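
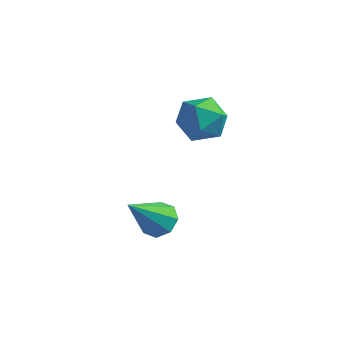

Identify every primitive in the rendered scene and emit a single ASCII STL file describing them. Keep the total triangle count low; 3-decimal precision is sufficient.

solid 
facet normal 0.359 0.097 0.928
outer loop
vertex 0.457 2.577 1.532
vertex 0.368 1.844 1.643
vertex 1.011 2.104 1.367
endloop
endfacet
facet normal 0.645 0.584 0.492
outer loop
vertex 0.457 2.577 1.532
vertex 1.011 2.104 1.367
vertex 0.852 2.669 0.905
endloop
endfacet
facet normal 0.112 0.971 0.213
outer loop
vertex 0.457 2.577 1.532
vertex 0.852 2.669 0.905
vertex 0.111 2.757 0.895
endloop
endfacet
facet normal -0.503 0.721 0.477
outer loop
vertex 0.457 2.577 1.532
vertex 0.111 2.757 0.895
vertex -0.188 2.247 1.351
endloop
endfacet
facet normal -0.351 0.182 0.919
outer loop
vertex 0.457 2.577 1.532
vertex -0.188 2.247 1.351
vertex 0.368 1.844 1.643
endloop
endfacet
facet normal 0.970 0.240 -0.040
outer loop
vertex 0.852 2.669 0.905
vertex 1.011 2.104 1.367
vertex 1.008 1.993 0.629
endloop
endfacet
facet normal 0.507 -0.549 0.665
outer loop
vertex 1.011 2.104 1.367
vertex 0.368 1.844 1.643
vertex 0.709 1.483 1.085
endloop
endfacet
facet normal -0.640 -0.412 0.649
outer loop
vertex 0.368 1.844 1.643
vertex -0.188 2.247 1.351
vertex -0.032 1.571 1.075
endloop
endfacet
facet normal -0.885 0.460 -0.066
outer loop
vertex -0.188 2.247 1.351
vertex 0.111 2.757 0.895
vertex -0.191 2.136 0.613
endloop
endfacet
facet normal 0.109 0.864 -0.492
outer loop
vertex 0.111 2.757 0.895
vertex 0.852 2.669 0.905
vertex 0.452 2.396 0.337
endloop
endfacet
facet normal 0.503 -0.721 -0.477
outer loop
vertex 0.363 1.663 0.448
vertex 1.008 1.993 0.629
vertex 0.709 1.483 1.085
endloop
endfacet
facet normal -0.112 -0.971 -0.213
outer loop
vertex 0.363 1.663 0.448
vertex 0.709 1.483 1.085
vertex -0.032 1.571 1.075
endloop
endfacet
facet normal -0.645 -0.584 -0.492
outer loop
vertex 0.363 1.663 0.448
vertex -0.032 1.571 1.075
vertex -0.191 2.136 0.613
endloop
endfacet
facet normal -0.359 -0.097 -0.928
outer loop
vertex 0.363 1.663 0.448
vertex -0.191 2.136 0.613
vertex 0.452 2.396 0.337
endloop
endfacet
facet normal 0.351 -0.182 -0.919
outer loop
vertex 0.363 1.663 0.448
vertex 0.452 2.396 0.337
vertex 1.008 1.993 0.629
endloop
endfacet
facet normal 0.885 -0.460 0.066
outer loop
vertex 0.709 1.483 1.085
vertex 1.008 1.993 0.629
vertex 1.011 2.104 1.367
endloop
endfacet
facet normal -0.109 -0.864 0.492
outer loop
vertex -0.032 1.571 1.075
vertex 0.709 1.483 1.085
vertex 0.368 1.844 1.643
endloop
endfacet
facet normal -0.970 -0.240 0.040
outer loop
vertex -0.191 2.136 0.613
vertex -0.032 1.571 1.075
vertex -0.188 2.247 1.351
endloop
endfacet
facet normal -0.507 0.549 -0.665
outer loop
vertex 0.452 2.396 0.337
vertex -0.191 2.136 0.613
vertex 0.111 2.757 0.895
endloop
endfacet
facet normal 0.640 0.412 -0.649
outer loop
vertex 1.008 1.993 0.629
vertex 0.452 2.396 0.337
vertex 0.852 2.669 0.905
endloop
endfacet
facet normal 0.223 0.618 -0.754
outer loop
vertex 1.033 -0.689 -1.083
vertex 0.568 -0.426 -1.005
vertex 1.071 -0.376 -0.815
endloop
endfacet
facet normal 0.850 -0.398 0.345
outer loop
vertex 1.033 -0.689 -1.083
vertex 1.071 -0.376 -0.815
vertex 0.232 -1.354 0.125
endloop
endfacet
facet normal 0.223 0.618 -0.754
outer loop
vertex 1.071 -0.376 -0.815
vertex 0.568 -0.426 -1.005
vertex 0.814 -0.093 -0.659
endloop
endfacet
facet normal 0.641 0.170 0.749
outer loop
vertex 1.071 -0.376 -0.815
vertex 0.814 -0.093 -0.659
vertex 0.232 -1.354 0.125
endloop
endfacet
facet normal 0.223 0.618 -0.754
outer loop
vertex 0.814 -0.093 -0.659
vertex 0.568 -0.426 -1.005
vertex 0.412 -0.005 -0.706
endloop
endfacet
facet normal 0.015 0.523 0.852
outer loop
vertex 0.814 -0.093 -0.659
vertex 0.412 -0.005 -0.706
vertex 0.232 -1.354 0.125
endloop
endfacet
facet normal 0.223 0.618 -0.754
outer loop
vertex 0.412 -0.005 -0.706
vertex 0.568 -0.426 -1.005
vertex 0.102 -0.164 -0.928
endloop
endfacet
facet normal -0.661 0.456 0.596
outer loop
vertex 0.412 -0.005 -0.706
vertex 0.102 -0.164 -0.928
vertex 0.232 -1.354 0.125
endloop
endfacet
facet normal 0.223 0.618 -0.754
outer loop
vertex 0.102 -0.164 -0.928
vertex 0.568 -0.426 -1.005
vertex 0.065 -0.476 -1.195
endloop
endfacet
facet normal -0.992 0.007 0.130
outer loop
vertex 0.102 -0.164 -0.928
vertex 0.065 -0.476 -1.195
vertex 0.232 -1.354 0.125
endloop
endfacet
facet normal 0.223 0.618 -0.753
outer loop
vertex 0.065 -0.476 -1.195
vertex 0.568 -0.426 -1.005
vertex 0.322 -0.76 -1.352
endloop
endfacet
facet normal -0.784 -0.558 -0.272
outer loop
vertex 0.065 -0.476 -1.195
vertex 0.322 -0.76 -1.352
vertex 0.232 -1.354 0.125
endloop
endfacet
facet normal 0.224 0.618 -0.754
outer loop
vertex 0.322 -0.76 -1.352
vertex 0.568 -0.426 -1.005
vertex 0.723 -0.848 -1.305
endloop
endfacet
facet normal -0.156 -0.913 -0.377
outer loop
vertex 0.322 -0.76 -1.352
vertex 0.723 -0.848 -1.305
vertex 0.232 -1.354 0.125
endloop
endfacet
facet normal 0.223 0.618 -0.754
outer loop
vertex 0.723 -0.848 -1.305
vertex 0.568 -0.426 -1.005
vertex 1.033 -0.689 -1.083
endloop
endfacet
facet normal 0.520 -0.846 -0.121
outer loop
vertex 0.723 -0.848 -1.305
vertex 1.033 -0.689 -1.083
vertex 0.232 -1.354 0.125
endloop
endfacet

endsolid


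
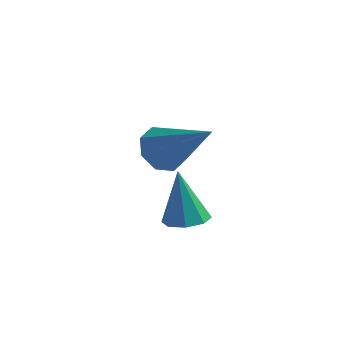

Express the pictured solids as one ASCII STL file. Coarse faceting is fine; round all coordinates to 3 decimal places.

solid 
facet normal 0.204 -0.162 -0.965
outer loop
vertex 1.736 -3.602 -1.317
vertex 1.293 -3.386 -1.447
vertex 1.768 -3.217 -1.375
endloop
endfacet
facet normal 0.847 0.010 0.531
outer loop
vertex 1.736 -3.602 -1.317
vertex 1.768 -3.217 -1.375
vertex 1.027 -3.174 -0.193
endloop
endfacet
facet normal 0.205 -0.165 -0.965
outer loop
vertex 1.768 -3.217 -1.375
vertex 1.293 -3.386 -1.447
vertex 1.522 -2.931 -1.476
endloop
endfacet
facet normal 0.634 0.677 0.373
outer loop
vertex 1.768 -3.217 -1.375
vertex 1.522 -2.931 -1.476
vertex 1.027 -3.174 -0.193
endloop
endfacet
facet normal 0.202 -0.163 -0.966
outer loop
vertex 1.522 -2.931 -1.476
vertex 1.293 -3.386 -1.447
vertex 1.141 -2.912 -1.559
endloop
endfacet
facet normal 0.008 0.982 0.189
outer loop
vertex 1.522 -2.931 -1.476
vertex 1.141 -2.912 -1.559
vertex 1.027 -3.174 -0.193
endloop
endfacet
facet normal 0.206 -0.162 -0.965
outer loop
vertex 1.141 -2.912 -1.559
vertex 1.293 -3.386 -1.447
vertex 0.849 -3.17 -1.578
endloop
endfacet
facet normal -0.663 0.744 0.087
outer loop
vertex 1.141 -2.912 -1.559
vertex 0.849 -3.17 -1.578
vertex 1.027 -3.174 -0.193
endloop
endfacet
facet normal 0.206 -0.162 -0.965
outer loop
vertex 0.849 -3.17 -1.578
vertex 1.293 -3.386 -1.447
vertex 0.817 -3.555 -1.52
endloop
endfacet
facet normal -0.987 0.101 0.127
outer loop
vertex 0.849 -3.17 -1.578
vertex 0.817 -3.555 -1.52
vertex 1.027 -3.174 -0.193
endloop
endfacet
facet normal 0.206 -0.164 -0.965
outer loop
vertex 0.817 -3.555 -1.52
vertex 1.293 -3.386 -1.447
vertex 1.063 -3.84 -1.419
endloop
endfacet
facet normal -0.773 -0.566 0.285
outer loop
vertex 0.817 -3.555 -1.52
vertex 1.063 -3.84 -1.419
vertex 1.027 -3.174 -0.193
endloop
endfacet
facet normal 0.202 -0.162 -0.966
outer loop
vertex 1.063 -3.84 -1.419
vertex 1.293 -3.386 -1.447
vertex 1.444 -3.86 -1.336
endloop
endfacet
facet normal -0.148 -0.871 0.469
outer loop
vertex 1.063 -3.84 -1.419
vertex 1.444 -3.86 -1.336
vertex 1.027 -3.174 -0.193
endloop
endfacet
facet normal 0.205 -0.161 -0.965
outer loop
vertex 1.444 -3.86 -1.336
vertex 1.293 -3.386 -1.447
vertex 1.736 -3.602 -1.317
endloop
endfacet
facet normal 0.523 -0.633 0.571
outer loop
vertex 1.444 -3.86 -1.336
vertex 1.736 -3.602 -1.317
vertex 1.027 -3.174 -0.193
endloop
endfacet
facet normal -0.725 0.287 -0.626
outer loop
vertex 0.311 -0.709 -1.506
vertex -0.121 -0.946 -1.114
vertex 0.16 -0.386 -1.183
endloop
endfacet
facet normal 0.809 0.559 -0.181
outer loop
vertex 0.311 -0.709 -1.506
vertex 0.16 -0.386 -1.183
vertex 1.161 -1.454 -0.006
endloop
endfacet
facet normal -0.724 0.286 -0.628
outer loop
vertex 0.16 -0.386 -1.183
vertex -0.121 -0.946 -1.114
vertex -0.157 -0.39 -0.819
endloop
endfacet
facet normal 0.427 0.820 0.381
outer loop
vertex 0.16 -0.386 -1.183
vertex -0.157 -0.39 -0.819
vertex 1.161 -1.454 -0.006
endloop
endfacet
facet normal -0.725 0.286 -0.627
outer loop
vertex -0.157 -0.39 -0.819
vertex -0.121 -0.946 -1.114
vertex -0.452 -0.72 -0.628
endloop
endfacet
facet normal -0.072 0.547 0.834
outer loop
vertex -0.157 -0.39 -0.819
vertex -0.452 -0.72 -0.628
vertex 1.161 -1.454 -0.006
endloop
endfacet
facet normal -0.724 0.287 -0.627
outer loop
vertex -0.452 -0.72 -0.628
vertex -0.121 -0.946 -1.114
vertex -0.554 -1.182 -0.722
endloop
endfacet
facet normal -0.397 -0.098 0.913
outer loop
vertex -0.452 -0.72 -0.628
vertex -0.554 -1.182 -0.722
vertex 1.161 -1.454 -0.006
endloop
endfacet
facet normal -0.724 0.288 -0.627
outer loop
vertex -0.554 -1.182 -0.722
vertex -0.121 -0.946 -1.114
vertex -0.402 -1.505 -1.046
endloop
endfacet
facet normal -0.356 -0.740 0.571
outer loop
vertex -0.554 -1.182 -0.722
vertex -0.402 -1.505 -1.046
vertex 1.161 -1.454 -0.006
endloop
endfacet
facet normal -0.725 0.288 -0.626
outer loop
vertex -0.402 -1.505 -1.046
vertex -0.121 -0.946 -1.114
vertex -0.086 -1.501 -1.41
endloop
endfacet
facet normal 0.025 -1.000 0.011
outer loop
vertex -0.402 -1.505 -1.046
vertex -0.086 -1.501 -1.41
vertex 1.161 -1.454 -0.006
endloop
endfacet
facet normal -0.725 0.288 -0.626
outer loop
vertex -0.086 -1.501 -1.41
vertex -0.121 -0.946 -1.114
vertex 0.21 -1.171 -1.601
endloop
endfacet
facet normal 0.525 -0.727 -0.442
outer loop
vertex -0.086 -1.501 -1.41
vertex 0.21 -1.171 -1.601
vertex 1.161 -1.454 -0.006
endloop
endfacet
facet normal -0.725 0.287 -0.626
outer loop
vertex 0.21 -1.171 -1.601
vertex -0.121 -0.946 -1.114
vertex 0.311 -0.709 -1.506
endloop
endfacet
facet normal 0.850 -0.079 -0.521
outer loop
vertex 0.21 -1.171 -1.601
vertex 0.311 -0.709 -1.506
vertex 1.161 -1.454 -0.006
endloop
endfacet

endsolid


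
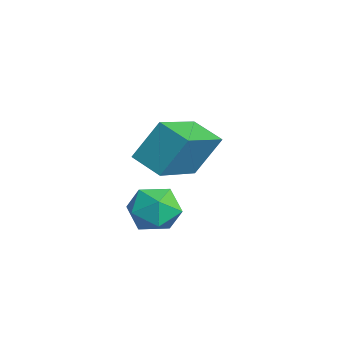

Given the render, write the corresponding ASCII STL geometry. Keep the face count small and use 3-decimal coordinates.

solid 
facet normal -0.631 0.681 0.372
outer loop
vertex -0.412 -0.668 0.13
vertex -0.822 -1.241 0.484
vertex -0.223 -0.893 0.862
endloop
endfacet
facet normal 0.023 0.957 0.288
outer loop
vertex -0.412 -0.668 0.13
vertex -0.223 -0.893 0.862
vertex 0.345 -0.748 0.335
endloop
endfacet
facet normal 0.202 0.895 -0.398
outer loop
vertex -0.412 -0.668 0.13
vertex 0.345 -0.748 0.335
vertex 0.098 -1.005 -0.368
endloop
endfacet
facet normal -0.340 0.580 -0.740
outer loop
vertex -0.412 -0.668 0.13
vertex 0.098 -1.005 -0.368
vertex -0.623 -1.31 -0.276
endloop
endfacet
facet normal -0.854 0.448 -0.264
outer loop
vertex -0.412 -0.668 0.13
vertex -0.623 -1.31 -0.276
vertex -0.822 -1.241 0.484
endloop
endfacet
facet normal 0.479 0.564 0.672
outer loop
vertex 0.345 -0.748 0.335
vertex -0.223 -0.893 0.862
vertex 0.403 -1.37 0.816
endloop
endfacet
facet normal -0.578 0.118 0.808
outer loop
vertex -0.223 -0.893 0.862
vertex -0.822 -1.241 0.484
vertex -0.318 -1.675 0.908
endloop
endfacet
facet normal -0.940 -0.260 -0.222
outer loop
vertex -0.822 -1.241 0.484
vertex -0.623 -1.31 -0.276
vertex -0.565 -1.932 0.205
endloop
endfacet
facet normal -0.108 -0.045 -0.993
outer loop
vertex -0.623 -1.31 -0.276
vertex 0.098 -1.005 -0.368
vertex 0.003 -1.787 -0.322
endloop
endfacet
facet normal 0.769 0.464 -0.440
outer loop
vertex 0.098 -1.005 -0.368
vertex 0.345 -0.748 0.335
vertex 0.602 -1.439 0.056
endloop
endfacet
facet normal 0.340 -0.580 0.740
outer loop
vertex 0.192 -2.012 0.41
vertex 0.403 -1.37 0.816
vertex -0.318 -1.675 0.908
endloop
endfacet
facet normal -0.202 -0.895 0.398
outer loop
vertex 0.192 -2.012 0.41
vertex -0.318 -1.675 0.908
vertex -0.565 -1.932 0.205
endloop
endfacet
facet normal -0.023 -0.957 -0.288
outer loop
vertex 0.192 -2.012 0.41
vertex -0.565 -1.932 0.205
vertex 0.003 -1.787 -0.322
endloop
endfacet
facet normal 0.631 -0.681 -0.372
outer loop
vertex 0.192 -2.012 0.41
vertex 0.003 -1.787 -0.322
vertex 0.602 -1.439 0.056
endloop
endfacet
facet normal 0.854 -0.448 0.264
outer loop
vertex 0.192 -2.012 0.41
vertex 0.602 -1.439 0.056
vertex 0.403 -1.37 0.816
endloop
endfacet
facet normal 0.108 0.045 0.993
outer loop
vertex -0.318 -1.675 0.908
vertex 0.403 -1.37 0.816
vertex -0.223 -0.893 0.862
endloop
endfacet
facet normal -0.769 -0.464 0.440
outer loop
vertex -0.565 -1.932 0.205
vertex -0.318 -1.675 0.908
vertex -0.822 -1.241 0.484
endloop
endfacet
facet normal -0.479 -0.564 -0.672
outer loop
vertex 0.003 -1.787 -0.322
vertex -0.565 -1.932 0.205
vertex -0.623 -1.31 -0.276
endloop
endfacet
facet normal 0.578 -0.118 -0.808
outer loop
vertex 0.602 -1.439 0.056
vertex 0.003 -1.787 -0.322
vertex 0.098 -1.005 -0.368
endloop
endfacet
facet normal 0.940 0.260 0.222
outer loop
vertex 0.403 -1.37 0.816
vertex 0.602 -1.439 0.056
vertex 0.345 -0.748 0.335
endloop
endfacet
facet normal -0.625 0.678 -0.386
outer loop
vertex -3.633 0.81 1.366
vertex -2.83 1.34 0.997
vertex -3.696 0.07 0.167
endloop
endfacet
facet normal -0.779 -0.514 0.358
outer loop
vertex -2.47 -1.26 0.923
vertex -3.633 0.81 1.366
vertex -3.696 0.07 0.167
endloop
endfacet
facet normal -0.625 0.678 -0.386
outer loop
vertex -3.696 0.07 0.167
vertex -2.83 1.34 0.997
vertex -2.893 0.6 -0.202
endloop
endfacet
facet normal -0.045 -0.524 -0.850
outer loop
vertex -2.893 0.6 -0.202
vertex -2.47 -1.26 0.923
vertex -3.696 0.07 0.167
endloop
endfacet
facet normal 0.045 0.524 0.850
outer loop
vertex -3.633 0.81 1.366
vertex -1.604 0.01 1.753
vertex -2.83 1.34 0.997
endloop
endfacet
facet normal -0.779 -0.514 0.358
outer loop
vertex -2.407 -0.52 2.122
vertex -3.633 0.81 1.366
vertex -2.47 -1.26 0.923
endloop
endfacet
facet normal 0.045 0.524 0.850
outer loop
vertex -2.407 -0.52 2.122
vertex -1.604 0.01 1.753
vertex -3.633 0.81 1.366
endloop
endfacet
facet normal 0.779 0.514 -0.358
outer loop
vertex -2.83 1.34 0.997
vertex -1.604 0.01 1.753
vertex -2.893 0.6 -0.202
endloop
endfacet
facet normal -0.045 -0.524 -0.850
outer loop
vertex -1.667 -0.73 0.554
vertex -2.47 -1.26 0.923
vertex -2.893 0.6 -0.202
endloop
endfacet
facet normal 0.779 0.514 -0.358
outer loop
vertex -2.893 0.6 -0.202
vertex -1.604 0.01 1.753
vertex -1.667 -0.73 0.554
endloop
endfacet
facet normal 0.625 -0.678 0.386
outer loop
vertex -1.667 -0.73 0.554
vertex -2.407 -0.52 2.122
vertex -2.47 -1.26 0.923
endloop
endfacet
facet normal 0.625 -0.678 0.386
outer loop
vertex -1.604 0.01 1.753
vertex -2.407 -0.52 2.122
vertex -1.667 -0.73 0.554
endloop
endfacet

endsolid


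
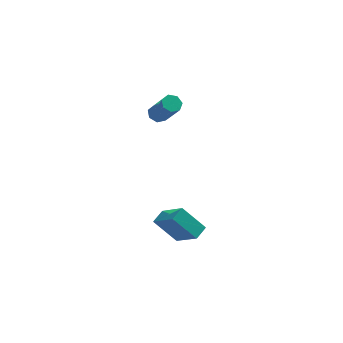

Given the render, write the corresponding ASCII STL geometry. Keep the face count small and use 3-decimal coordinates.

solid 
facet normal -0.365 0.491 -0.791
outer loop
vertex 0.441 4.355 0.984
vertex -0.149 4.157 1.133
vertex 0.154 4.688 1.323
endloop
endfacet
facet normal 0.774 0.632 0.035
outer loop
vertex 0.441 4.355 0.984
vertex 0.154 4.688 1.323
vertex 1.239 3.28 2.718
endloop
endfacet
facet normal 0.774 0.632 0.035
outer loop
vertex 1.239 3.28 2.718
vertex 0.154 4.688 1.323
vertex 0.952 3.613 3.057
endloop
endfacet
facet normal 0.364 -0.492 0.791
outer loop
vertex 1.239 3.28 2.718
vertex 0.952 3.613 3.057
vertex 0.649 3.083 2.867
endloop
endfacet
facet normal -0.364 0.491 -0.791
outer loop
vertex 0.154 4.688 1.323
vertex -0.149 4.157 1.133
vertex -0.361 4.622 1.519
endloop
endfacet
facet normal 0.079 0.863 0.499
outer loop
vertex 0.154 4.688 1.323
vertex -0.361 4.622 1.519
vertex 0.952 3.613 3.057
endloop
endfacet
facet normal 0.078 0.863 0.499
outer loop
vertex 0.952 3.613 3.057
vertex -0.361 4.622 1.519
vertex 0.436 3.547 3.252
endloop
endfacet
facet normal 0.362 -0.491 0.792
outer loop
vertex 0.952 3.613 3.057
vertex 0.436 3.547 3.252
vertex 0.649 3.083 2.867
endloop
endfacet
facet normal -0.363 0.492 -0.792
outer loop
vertex -0.361 4.622 1.519
vertex -0.149 4.157 1.133
vertex -0.717 4.206 1.424
endloop
endfacet
facet normal -0.676 0.445 0.587
outer loop
vertex -0.361 4.622 1.519
vertex -0.717 4.206 1.424
vertex 0.436 3.547 3.252
endloop
endfacet
facet normal -0.677 0.445 0.587
outer loop
vertex 0.436 3.547 3.252
vertex -0.717 4.206 1.424
vertex 0.081 3.131 3.158
endloop
endfacet
facet normal 0.364 -0.490 0.792
outer loop
vertex 0.436 3.547 3.252
vertex 0.081 3.131 3.158
vertex 0.649 3.083 2.867
endloop
endfacet
facet normal -0.364 0.489 -0.793
outer loop
vertex -0.717 4.206 1.424
vertex -0.149 4.157 1.133
vertex -0.644 3.753 1.111
endloop
endfacet
facet normal -0.922 -0.309 0.233
outer loop
vertex -0.717 4.206 1.424
vertex -0.644 3.753 1.111
vertex 0.081 3.131 3.158
endloop
endfacet
facet normal -0.922 -0.308 0.233
outer loop
vertex 0.081 3.131 3.158
vertex -0.644 3.753 1.111
vertex 0.153 2.678 2.844
endloop
endfacet
facet normal 0.364 -0.491 0.792
outer loop
vertex 0.081 3.131 3.158
vertex 0.153 2.678 2.844
vertex 0.649 3.083 2.867
endloop
endfacet
facet normal -0.365 0.490 -0.791
outer loop
vertex -0.644 3.753 1.111
vertex -0.149 4.157 1.133
vertex -0.199 3.605 0.814
endloop
endfacet
facet normal -0.474 -0.829 -0.297
outer loop
vertex -0.644 3.753 1.111
vertex -0.199 3.605 0.814
vertex 0.153 2.678 2.844
endloop
endfacet
facet normal -0.473 -0.830 -0.297
outer loop
vertex 0.153 2.678 2.844
vertex -0.199 3.605 0.814
vertex 0.599 2.53 2.547
endloop
endfacet
facet normal 0.364 -0.491 0.791
outer loop
vertex 0.153 2.678 2.844
vertex 0.599 2.53 2.547
vertex 0.649 3.083 2.867
endloop
endfacet
facet normal -0.364 0.491 -0.792
outer loop
vertex -0.199 3.605 0.814
vertex -0.149 4.157 1.133
vertex 0.284 3.873 0.758
endloop
endfacet
facet normal 0.332 -0.725 -0.603
outer loop
vertex -0.199 3.605 0.814
vertex 0.284 3.873 0.758
vertex 0.599 2.53 2.547
endloop
endfacet
facet normal 0.332 -0.725 -0.603
outer loop
vertex 0.599 2.53 2.547
vertex 0.284 3.873 0.758
vertex 1.082 2.798 2.491
endloop
endfacet
facet normal 0.364 -0.491 0.791
outer loop
vertex 0.599 2.53 2.547
vertex 1.082 2.798 2.491
vertex 0.649 3.083 2.867
endloop
endfacet
facet normal -0.364 0.490 -0.792
outer loop
vertex 0.284 3.873 0.758
vertex -0.149 4.157 1.133
vertex 0.441 4.355 0.984
endloop
endfacet
facet normal 0.887 -0.075 -0.455
outer loop
vertex 0.284 3.873 0.758
vertex 0.441 4.355 0.984
vertex 1.082 2.798 2.491
endloop
endfacet
facet normal 0.887 -0.075 -0.455
outer loop
vertex 1.082 2.798 2.491
vertex 0.441 4.355 0.984
vertex 1.239 3.28 2.718
endloop
endfacet
facet normal 0.364 -0.491 0.791
outer loop
vertex 1.082 2.798 2.491
vertex 1.239 3.28 2.718
vertex 0.649 3.083 2.867
endloop
endfacet
facet normal -0.666 0.190 0.721
outer loop
vertex 0.585 -4.257 -1.03
vertex 1.09 -3.526 -0.756
vertex -0.477 -3.033 -2.335
endloop
endfacet
facet normal -0.543 -0.786 -0.295
outer loop
vertex 0.79 -3.394 -3.704
vertex 0.585 -4.257 -1.03
vertex -0.477 -3.033 -2.335
endloop
endfacet
facet normal -0.667 0.190 0.721
outer loop
vertex -0.477 -3.033 -2.335
vertex 1.09 -3.526 -0.756
vertex 0.029 -2.302 -2.06
endloop
endfacet
facet normal -0.510 0.589 -0.627
outer loop
vertex 0.029 -2.302 -2.06
vertex 0.79 -3.394 -3.704
vertex -0.477 -3.033 -2.335
endloop
endfacet
facet normal 0.511 -0.588 0.628
outer loop
vertex 0.585 -4.257 -1.03
vertex 2.357 -3.887 -2.125
vertex 1.09 -3.526 -0.756
endloop
endfacet
facet normal -0.544 -0.786 -0.295
outer loop
vertex 1.851 -4.618 -2.4
vertex 0.585 -4.257 -1.03
vertex 0.79 -3.394 -3.704
endloop
endfacet
facet normal 0.510 -0.589 0.627
outer loop
vertex 1.851 -4.618 -2.4
vertex 2.357 -3.887 -2.125
vertex 0.585 -4.257 -1.03
endloop
endfacet
facet normal 0.543 0.786 0.296
outer loop
vertex 1.09 -3.526 -0.756
vertex 2.357 -3.887 -2.125
vertex 0.029 -2.302 -2.06
endloop
endfacet
facet normal -0.511 0.588 -0.627
outer loop
vertex 1.295 -2.663 -3.43
vertex 0.79 -3.394 -3.704
vertex 0.029 -2.302 -2.06
endloop
endfacet
facet normal 0.543 0.786 0.295
outer loop
vertex 0.029 -2.302 -2.06
vertex 2.357 -3.887 -2.125
vertex 1.295 -2.663 -3.43
endloop
endfacet
facet normal 0.666 -0.190 -0.721
outer loop
vertex 1.295 -2.663 -3.43
vertex 1.851 -4.618 -2.4
vertex 0.79 -3.394 -3.704
endloop
endfacet
facet normal 0.667 -0.190 -0.721
outer loop
vertex 2.357 -3.887 -2.125
vertex 1.851 -4.618 -2.4
vertex 1.295 -2.663 -3.43
endloop
endfacet

endsolid


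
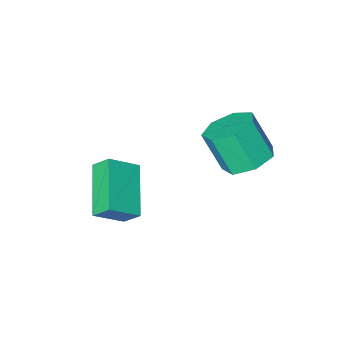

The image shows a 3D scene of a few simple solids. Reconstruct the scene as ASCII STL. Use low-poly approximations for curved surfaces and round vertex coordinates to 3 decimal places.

solid 
facet normal -0.232 0.445 -0.865
outer loop
vertex -1.48 -1.086 0.671
vertex -2.299 -0.748 1.065
vertex -1.423 -0.333 1.043
endloop
endfacet
facet normal 0.970 0.044 -0.238
outer loop
vertex -1.48 -1.086 0.671
vertex -1.423 -0.333 1.043
vertex -1.101 -1.81 2.081
endloop
endfacet
facet normal 0.970 0.044 -0.238
outer loop
vertex -1.101 -1.81 2.081
vertex -1.423 -0.333 1.043
vertex -1.044 -1.057 2.453
endloop
endfacet
facet normal 0.232 -0.445 0.865
outer loop
vertex -1.101 -1.81 2.081
vertex -1.044 -1.057 2.453
vertex -1.921 -1.472 2.475
endloop
endfacet
facet normal -0.232 0.444 -0.865
outer loop
vertex -1.423 -0.333 1.043
vertex -2.299 -0.748 1.065
vertex -2.026 0.108 1.431
endloop
endfacet
facet normal 0.658 0.727 0.196
outer loop
vertex -1.423 -0.333 1.043
vertex -2.026 0.108 1.431
vertex -1.044 -1.057 2.453
endloop
endfacet
facet normal 0.658 0.727 0.196
outer loop
vertex -1.044 -1.057 2.453
vertex -2.026 0.108 1.431
vertex -1.647 -0.616 2.841
endloop
endfacet
facet normal 0.232 -0.444 0.865
outer loop
vertex -1.044 -1.057 2.453
vertex -1.647 -0.616 2.841
vertex -1.921 -1.472 2.475
endloop
endfacet
facet normal -0.233 0.444 -0.865
outer loop
vertex -2.026 0.108 1.431
vertex -2.299 -0.748 1.065
vertex -2.835 -0.096 1.544
endloop
endfacet
facet normal -0.150 0.863 0.483
outer loop
vertex -2.026 0.108 1.431
vertex -2.835 -0.096 1.544
vertex -1.647 -0.616 2.841
endloop
endfacet
facet normal -0.150 0.863 0.483
outer loop
vertex -1.647 -0.616 2.841
vertex -2.835 -0.096 1.544
vertex -2.456 -0.82 2.954
endloop
endfacet
facet normal 0.233 -0.444 0.865
outer loop
vertex -1.647 -0.616 2.841
vertex -2.456 -0.82 2.954
vertex -1.921 -1.472 2.475
endloop
endfacet
facet normal -0.232 0.444 -0.865
outer loop
vertex -2.835 -0.096 1.544
vertex -2.299 -0.748 1.065
vertex -3.241 -0.791 1.296
endloop
endfacet
facet normal -0.845 0.349 0.406
outer loop
vertex -2.835 -0.096 1.544
vertex -3.241 -0.791 1.296
vertex -2.456 -0.82 2.954
endloop
endfacet
facet normal -0.845 0.349 0.406
outer loop
vertex -2.456 -0.82 2.954
vertex -3.241 -0.791 1.296
vertex -2.862 -1.515 2.706
endloop
endfacet
facet normal 0.233 -0.445 0.865
outer loop
vertex -2.456 -0.82 2.954
vertex -2.862 -1.515 2.706
vertex -1.921 -1.472 2.475
endloop
endfacet
facet normal -0.232 0.445 -0.865
outer loop
vertex -3.241 -0.791 1.296
vertex -2.299 -0.748 1.065
vertex -2.937 -1.453 0.874
endloop
endfacet
facet normal -0.903 -0.429 0.022
outer loop
vertex -3.241 -0.791 1.296
vertex -2.937 -1.453 0.874
vertex -2.862 -1.515 2.706
endloop
endfacet
facet normal -0.903 -0.429 0.022
outer loop
vertex -2.862 -1.515 2.706
vertex -2.937 -1.453 0.874
vertex -2.558 -2.177 2.284
endloop
endfacet
facet normal 0.233 -0.445 0.865
outer loop
vertex -2.862 -1.515 2.706
vertex -2.558 -2.177 2.284
vertex -1.921 -1.472 2.475
endloop
endfacet
facet normal -0.232 0.445 -0.865
outer loop
vertex -2.937 -1.453 0.874
vertex -2.299 -0.748 1.065
vertex -2.154 -1.585 0.596
endloop
endfacet
facet normal -0.283 -0.882 -0.377
outer loop
vertex -2.937 -1.453 0.874
vertex -2.154 -1.585 0.596
vertex -2.558 -2.177 2.284
endloop
endfacet
facet normal -0.283 -0.882 -0.377
outer loop
vertex -2.558 -2.177 2.284
vertex -2.154 -1.585 0.596
vertex -1.775 -2.309 2.006
endloop
endfacet
facet normal 0.232 -0.444 0.865
outer loop
vertex -2.558 -2.177 2.284
vertex -1.775 -2.309 2.006
vertex -1.921 -1.472 2.475
endloop
endfacet
facet normal -0.233 0.444 -0.865
outer loop
vertex -2.154 -1.585 0.596
vertex -2.299 -0.748 1.065
vertex -1.48 -1.086 0.671
endloop
endfacet
facet normal 0.552 -0.672 -0.493
outer loop
vertex -2.154 -1.585 0.596
vertex -1.48 -1.086 0.671
vertex -1.775 -2.309 2.006
endloop
endfacet
facet normal 0.552 -0.672 -0.493
outer loop
vertex -1.775 -2.309 2.006
vertex -1.48 -1.086 0.671
vertex -1.101 -1.81 2.081
endloop
endfacet
facet normal 0.233 -0.444 0.865
outer loop
vertex -1.775 -2.309 2.006
vertex -1.101 -1.81 2.081
vertex -1.921 -1.472 2.475
endloop
endfacet
facet normal -0.813 0.134 -0.567
outer loop
vertex -0.008 -4.053 -0.967
vertex 0.906 -2.372 -1.88
vertex 0.344 -4.588 -1.599
endloop
endfacet
facet normal -0.431 -0.793 0.431
outer loop
vertex 1.434 -4.768 -0.84
vertex -0.008 -4.053 -0.967
vertex 0.344 -4.588 -1.599
endloop
endfacet
facet normal -0.813 0.134 -0.567
outer loop
vertex 0.344 -4.588 -1.599
vertex 0.906 -2.372 -1.88
vertex 1.258 -2.907 -2.512
endloop
endfacet
facet normal 0.391 -0.594 -0.703
outer loop
vertex 1.258 -2.907 -2.512
vertex 1.434 -4.768 -0.84
vertex 0.344 -4.588 -1.599
endloop
endfacet
facet normal -0.391 0.594 0.703
outer loop
vertex -0.008 -4.053 -0.967
vertex 1.996 -2.552 -1.121
vertex 0.906 -2.372 -1.88
endloop
endfacet
facet normal -0.431 -0.793 0.431
outer loop
vertex 1.082 -4.233 -0.208
vertex -0.008 -4.053 -0.967
vertex 1.434 -4.768 -0.84
endloop
endfacet
facet normal -0.391 0.594 0.703
outer loop
vertex 1.082 -4.233 -0.208
vertex 1.996 -2.552 -1.121
vertex -0.008 -4.053 -0.967
endloop
endfacet
facet normal 0.431 0.793 -0.431
outer loop
vertex 0.906 -2.372 -1.88
vertex 1.996 -2.552 -1.121
vertex 1.258 -2.907 -2.512
endloop
endfacet
facet normal 0.391 -0.594 -0.703
outer loop
vertex 2.348 -3.087 -1.753
vertex 1.434 -4.768 -0.84
vertex 1.258 -2.907 -2.512
endloop
endfacet
facet normal 0.431 0.793 -0.431
outer loop
vertex 1.258 -2.907 -2.512
vertex 1.996 -2.552 -1.121
vertex 2.348 -3.087 -1.753
endloop
endfacet
facet normal 0.813 -0.134 0.567
outer loop
vertex 2.348 -3.087 -1.753
vertex 1.082 -4.233 -0.208
vertex 1.434 -4.768 -0.84
endloop
endfacet
facet normal 0.813 -0.134 0.567
outer loop
vertex 1.996 -2.552 -1.121
vertex 1.082 -4.233 -0.208
vertex 2.348 -3.087 -1.753
endloop
endfacet

endsolid


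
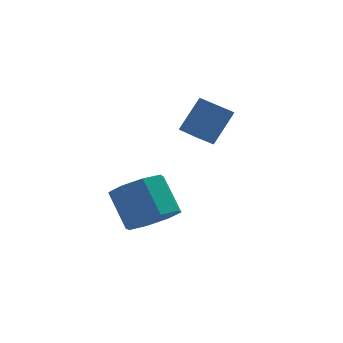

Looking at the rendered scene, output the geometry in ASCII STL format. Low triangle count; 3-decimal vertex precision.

solid 
facet normal 0.158 -0.723 -0.672
outer loop
vertex -2.14 -3.13 -4.022
vertex -3.118 -3.261 -4.111
vertex -2.443 -2.694 -4.562
endloop
endfacet
facet normal 0.903 0.382 -0.198
outer loop
vertex -2.14 -3.13 -4.022
vertex -2.443 -2.694 -4.562
vertex -2.385 -2.009 -2.98
endloop
endfacet
facet normal 0.903 0.381 -0.198
outer loop
vertex -2.385 -2.009 -2.98
vertex -2.443 -2.694 -4.562
vertex -2.688 -1.573 -3.521
endloop
endfacet
facet normal -0.158 0.724 0.672
outer loop
vertex -2.385 -2.009 -2.98
vertex -2.688 -1.573 -3.521
vertex -3.362 -2.139 -3.069
endloop
endfacet
facet normal 0.159 -0.723 -0.672
outer loop
vertex -2.443 -2.694 -4.562
vertex -3.118 -3.261 -4.111
vertex -3.141 -2.59 -4.839
endloop
endfacet
facet normal 0.357 0.676 -0.644
outer loop
vertex -2.443 -2.694 -4.562
vertex -3.141 -2.59 -4.839
vertex -2.688 -1.573 -3.521
endloop
endfacet
facet normal 0.357 0.676 -0.644
outer loop
vertex -2.688 -1.573 -3.521
vertex -3.141 -2.59 -4.839
vertex -3.386 -1.468 -3.797
endloop
endfacet
facet normal -0.157 0.724 0.672
outer loop
vertex -2.688 -1.573 -3.521
vertex -3.386 -1.468 -3.797
vertex -3.362 -2.139 -3.069
endloop
endfacet
facet normal 0.157 -0.724 -0.672
outer loop
vertex -3.141 -2.59 -4.839
vertex -3.118 -3.261 -4.111
vertex -3.825 -2.879 -4.688
endloop
endfacet
facet normal -0.400 0.575 -0.713
outer loop
vertex -3.141 -2.59 -4.839
vertex -3.825 -2.879 -4.688
vertex -3.386 -1.468 -3.797
endloop
endfacet
facet normal -0.400 0.575 -0.713
outer loop
vertex -3.386 -1.468 -3.797
vertex -3.825 -2.879 -4.688
vertex -4.07 -1.757 -3.646
endloop
endfacet
facet normal -0.157 0.724 0.672
outer loop
vertex -3.386 -1.468 -3.797
vertex -4.07 -1.757 -3.646
vertex -3.362 -2.139 -3.069
endloop
endfacet
facet normal 0.157 -0.724 -0.672
outer loop
vertex -3.825 -2.879 -4.688
vertex -3.118 -3.261 -4.111
vertex -4.095 -3.391 -4.2
endloop
endfacet
facet normal -0.921 0.138 -0.365
outer loop
vertex -3.825 -2.879 -4.688
vertex -4.095 -3.391 -4.2
vertex -4.07 -1.757 -3.646
endloop
endfacet
facet normal -0.921 0.138 -0.365
outer loop
vertex -4.07 -1.757 -3.646
vertex -4.095 -3.391 -4.2
vertex -4.34 -2.27 -3.158
endloop
endfacet
facet normal -0.158 0.723 0.673
outer loop
vertex -4.07 -1.757 -3.646
vertex -4.34 -2.27 -3.158
vertex -3.362 -2.139 -3.069
endloop
endfacet
facet normal 0.158 -0.724 -0.672
outer loop
vertex -4.095 -3.391 -4.2
vertex -3.118 -3.261 -4.111
vertex -3.792 -3.827 -3.659
endloop
endfacet
facet normal -0.903 -0.382 0.198
outer loop
vertex -4.095 -3.391 -4.2
vertex -3.792 -3.827 -3.659
vertex -4.34 -2.27 -3.158
endloop
endfacet
facet normal -0.903 -0.382 0.198
outer loop
vertex -4.34 -2.27 -3.158
vertex -3.792 -3.827 -3.659
vertex -4.037 -2.706 -2.618
endloop
endfacet
facet normal -0.158 0.723 0.672
outer loop
vertex -4.34 -2.27 -3.158
vertex -4.037 -2.706 -2.618
vertex -3.362 -2.139 -3.069
endloop
endfacet
facet normal 0.157 -0.724 -0.672
outer loop
vertex -3.792 -3.827 -3.659
vertex -3.118 -3.261 -4.111
vertex -3.094 -3.932 -3.383
endloop
endfacet
facet normal -0.357 -0.676 0.644
outer loop
vertex -3.792 -3.827 -3.659
vertex -3.094 -3.932 -3.383
vertex -4.037 -2.706 -2.618
endloop
endfacet
facet normal -0.357 -0.676 0.644
outer loop
vertex -4.037 -2.706 -2.618
vertex -3.094 -3.932 -3.383
vertex -3.339 -2.81 -2.341
endloop
endfacet
facet normal -0.159 0.723 0.672
outer loop
vertex -4.037 -2.706 -2.618
vertex -3.339 -2.81 -2.341
vertex -3.362 -2.139 -3.069
endloop
endfacet
facet normal 0.157 -0.724 -0.672
outer loop
vertex -3.094 -3.932 -3.383
vertex -3.118 -3.261 -4.111
vertex -2.41 -3.643 -3.534
endloop
endfacet
facet normal 0.400 -0.575 0.713
outer loop
vertex -3.094 -3.932 -3.383
vertex -2.41 -3.643 -3.534
vertex -3.339 -2.81 -2.341
endloop
endfacet
facet normal 0.400 -0.575 0.713
outer loop
vertex -3.339 -2.81 -2.341
vertex -2.41 -3.643 -3.534
vertex -2.655 -2.521 -2.492
endloop
endfacet
facet normal -0.157 0.724 0.672
outer loop
vertex -3.339 -2.81 -2.341
vertex -2.655 -2.521 -2.492
vertex -3.362 -2.139 -3.069
endloop
endfacet
facet normal 0.158 -0.723 -0.673
outer loop
vertex -2.41 -3.643 -3.534
vertex -3.118 -3.261 -4.111
vertex -2.14 -3.13 -4.022
endloop
endfacet
facet normal 0.921 -0.138 0.365
outer loop
vertex -2.41 -3.643 -3.534
vertex -2.14 -3.13 -4.022
vertex -2.655 -2.521 -2.492
endloop
endfacet
facet normal 0.921 -0.138 0.365
outer loop
vertex -2.655 -2.521 -2.492
vertex -2.14 -3.13 -4.022
vertex -2.385 -2.009 -2.98
endloop
endfacet
facet normal -0.157 0.724 0.672
outer loop
vertex -2.655 -2.521 -2.492
vertex -2.385 -2.009 -2.98
vertex -3.362 -2.139 -3.069
endloop
endfacet
facet normal -0.585 -0.291 -0.757
outer loop
vertex -0.518 0.033 -2.745
vertex -0.848 1.083 -2.894
vertex 0.093 0.151 -3.263
endloop
endfacet
facet normal 0.297 -0.945 0.135
outer loop
vertex 0.988 0.597 -2.106
vertex -0.518 0.033 -2.745
vertex 0.093 0.151 -3.263
endloop
endfacet
facet normal -0.586 -0.292 -0.756
outer loop
vertex 0.093 0.151 -3.263
vertex -0.848 1.083 -2.894
vertex -0.237 1.201 -3.413
endloop
endfacet
facet normal 0.755 0.146 -0.640
outer loop
vertex -0.237 1.201 -3.413
vertex 0.988 0.597 -2.106
vertex 0.093 0.151 -3.263
endloop
endfacet
facet normal -0.754 -0.146 0.640
outer loop
vertex -0.518 0.033 -2.745
vertex 0.047 1.529 -1.737
vertex -0.848 1.083 -2.894
endloop
endfacet
facet normal 0.297 -0.945 0.135
outer loop
vertex 0.377 0.479 -1.587
vertex -0.518 0.033 -2.745
vertex 0.988 0.597 -2.106
endloop
endfacet
facet normal -0.755 -0.146 0.640
outer loop
vertex 0.377 0.479 -1.587
vertex 0.047 1.529 -1.737
vertex -0.518 0.033 -2.745
endloop
endfacet
facet normal -0.297 0.945 -0.135
outer loop
vertex -0.848 1.083 -2.894
vertex 0.047 1.529 -1.737
vertex -0.237 1.201 -3.413
endloop
endfacet
facet normal 0.755 0.146 -0.640
outer loop
vertex 0.658 1.647 -2.255
vertex 0.988 0.597 -2.106
vertex -0.237 1.201 -3.413
endloop
endfacet
facet normal -0.297 0.945 -0.135
outer loop
vertex -0.237 1.201 -3.413
vertex 0.047 1.529 -1.737
vertex 0.658 1.647 -2.255
endloop
endfacet
facet normal 0.586 0.291 0.756
outer loop
vertex 0.658 1.647 -2.255
vertex 0.377 0.479 -1.587
vertex 0.988 0.597 -2.106
endloop
endfacet
facet normal 0.585 0.292 0.757
outer loop
vertex 0.047 1.529 -1.737
vertex 0.377 0.479 -1.587
vertex 0.658 1.647 -2.255
endloop
endfacet

endsolid


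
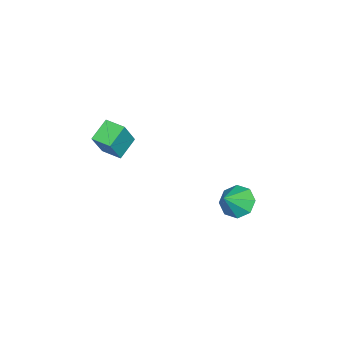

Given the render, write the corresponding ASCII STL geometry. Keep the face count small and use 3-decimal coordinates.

solid 
facet normal -0.827 0.275 0.490
outer loop
vertex 2.876 -3.856 1.617
vertex 3.129 -3.055 1.594
vertex 2.236 -3.687 0.441
endloop
endfacet
facet normal -0.301 -0.953 0.027
outer loop
vertex 3.071 -3.965 -0.054
vertex 2.876 -3.856 1.617
vertex 2.236 -3.687 0.441
endloop
endfacet
facet normal -0.827 0.274 0.490
outer loop
vertex 2.236 -3.687 0.441
vertex 3.129 -3.055 1.594
vertex 2.488 -2.886 0.418
endloop
endfacet
facet normal -0.475 0.124 -0.871
outer loop
vertex 2.488 -2.886 0.418
vertex 3.071 -3.965 -0.054
vertex 2.236 -3.687 0.441
endloop
endfacet
facet normal 0.475 -0.125 0.871
outer loop
vertex 2.876 -3.856 1.617
vertex 3.964 -3.333 1.099
vertex 3.129 -3.055 1.594
endloop
endfacet
facet normal -0.301 -0.953 0.027
outer loop
vertex 3.712 -4.134 1.122
vertex 2.876 -3.856 1.617
vertex 3.071 -3.965 -0.054
endloop
endfacet
facet normal 0.475 -0.124 0.871
outer loop
vertex 3.712 -4.134 1.122
vertex 3.964 -3.333 1.099
vertex 2.876 -3.856 1.617
endloop
endfacet
facet normal 0.301 0.953 -0.027
outer loop
vertex 3.129 -3.055 1.594
vertex 3.964 -3.333 1.099
vertex 2.488 -2.886 0.418
endloop
endfacet
facet normal -0.474 0.125 -0.871
outer loop
vertex 3.324 -3.164 -0.077
vertex 3.071 -3.965 -0.054
vertex 2.488 -2.886 0.418
endloop
endfacet
facet normal 0.301 0.953 -0.027
outer loop
vertex 2.488 -2.886 0.418
vertex 3.964 -3.333 1.099
vertex 3.324 -3.164 -0.077
endloop
endfacet
facet normal 0.827 -0.275 -0.490
outer loop
vertex 3.324 -3.164 -0.077
vertex 3.712 -4.134 1.122
vertex 3.071 -3.965 -0.054
endloop
endfacet
facet normal 0.828 -0.274 -0.490
outer loop
vertex 3.964 -3.333 1.099
vertex 3.712 -4.134 1.122
vertex 3.324 -3.164 -0.077
endloop
endfacet
facet normal -0.680 0.258 -0.686
outer loop
vertex 3.907 1.455 -1.88
vertex 3.372 1.291 -1.411
vertex 3.756 1.892 -1.566
endloop
endfacet
facet normal 0.930 0.363 -0.058
outer loop
vertex 3.907 1.455 -1.88
vertex 3.756 1.892 -1.566
vertex 4.168 0.989 -0.609
endloop
endfacet
facet normal -0.680 0.258 -0.686
outer loop
vertex 3.756 1.892 -1.566
vertex 3.372 1.291 -1.411
vertex 3.38 1.977 -1.161
endloop
endfacet
facet normal 0.592 0.698 0.403
outer loop
vertex 3.756 1.892 -1.566
vertex 3.38 1.977 -1.161
vertex 4.168 0.989 -0.609
endloop
endfacet
facet normal -0.681 0.258 -0.686
outer loop
vertex 3.38 1.977 -1.161
vertex 3.372 1.291 -1.411
vertex 3.0 1.66 -0.903
endloop
endfacet
facet normal 0.106 0.548 0.830
outer loop
vertex 3.38 1.977 -1.161
vertex 3.0 1.66 -0.903
vertex 4.168 0.989 -0.609
endloop
endfacet
facet normal -0.680 0.259 -0.686
outer loop
vertex 3.0 1.66 -0.903
vertex 3.372 1.291 -1.411
vertex 2.837 1.127 -0.943
endloop
endfacet
facet normal -0.243 0.002 0.970
outer loop
vertex 3.0 1.66 -0.903
vertex 2.837 1.127 -0.943
vertex 4.168 0.989 -0.609
endloop
endfacet
facet normal -0.680 0.258 -0.686
outer loop
vertex 2.837 1.127 -0.943
vertex 3.372 1.291 -1.411
vertex 2.988 0.69 -1.257
endloop
endfacet
facet normal -0.251 -0.621 0.743
outer loop
vertex 2.837 1.127 -0.943
vertex 2.988 0.69 -1.257
vertex 4.168 0.989 -0.609
endloop
endfacet
facet normal -0.680 0.258 -0.687
outer loop
vertex 2.988 0.69 -1.257
vertex 3.372 1.291 -1.411
vertex 3.364 0.605 -1.661
endloop
endfacet
facet normal 0.087 -0.955 0.282
outer loop
vertex 2.988 0.69 -1.257
vertex 3.364 0.605 -1.661
vertex 4.168 0.989 -0.609
endloop
endfacet
facet normal -0.680 0.258 -0.687
outer loop
vertex 3.364 0.605 -1.661
vertex 3.372 1.291 -1.411
vertex 3.745 0.922 -1.919
endloop
endfacet
facet normal 0.574 -0.806 -0.144
outer loop
vertex 3.364 0.605 -1.661
vertex 3.745 0.922 -1.919
vertex 4.168 0.989 -0.609
endloop
endfacet
facet normal -0.680 0.257 -0.686
outer loop
vertex 3.745 0.922 -1.919
vertex 3.372 1.291 -1.411
vertex 3.907 1.455 -1.88
endloop
endfacet
facet normal 0.923 -0.260 -0.285
outer loop
vertex 3.745 0.922 -1.919
vertex 3.907 1.455 -1.88
vertex 4.168 0.989 -0.609
endloop
endfacet

endsolid


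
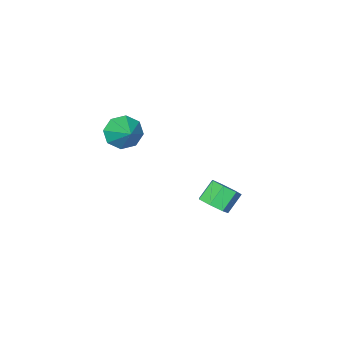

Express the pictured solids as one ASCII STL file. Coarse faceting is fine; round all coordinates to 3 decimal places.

solid 
facet normal 0.700 0.021 -0.713
outer loop
vertex -2.354 -3.114 -3.753
vertex -2.828 -2.798 -4.209
vertex -2.364 -2.481 -3.744
endloop
endfacet
facet normal 0.714 0.001 0.700
outer loop
vertex -2.354 -3.114 -3.753
vertex -2.364 -2.481 -3.744
vertex -3.117 -3.137 -2.975
endloop
endfacet
facet normal 0.714 0.001 0.700
outer loop
vertex -3.117 -3.137 -2.975
vertex -2.364 -2.481 -3.744
vertex -3.127 -2.504 -2.966
endloop
endfacet
facet normal -0.700 -0.021 0.714
outer loop
vertex -3.117 -3.137 -2.975
vertex -3.127 -2.504 -2.966
vertex -3.592 -2.822 -3.431
endloop
endfacet
facet normal 0.700 0.022 -0.714
outer loop
vertex -2.364 -2.481 -3.744
vertex -2.828 -2.798 -4.209
vertex -2.724 -2.086 -4.085
endloop
endfacet
facet normal 0.433 0.782 0.448
outer loop
vertex -2.364 -2.481 -3.744
vertex -2.724 -2.086 -4.085
vertex -3.127 -2.504 -2.966
endloop
endfacet
facet normal 0.432 0.783 0.448
outer loop
vertex -3.127 -2.504 -2.966
vertex -2.724 -2.086 -4.085
vertex -3.487 -2.11 -3.307
endloop
endfacet
facet normal -0.700 -0.021 0.714
outer loop
vertex -3.127 -2.504 -2.966
vertex -3.487 -2.11 -3.307
vertex -3.592 -2.822 -3.431
endloop
endfacet
facet normal 0.700 0.022 -0.714
outer loop
vertex -2.724 -2.086 -4.085
vertex -2.828 -2.798 -4.209
vertex -3.162 -2.228 -4.519
endloop
endfacet
facet normal -0.175 0.974 -0.142
outer loop
vertex -2.724 -2.086 -4.085
vertex -3.162 -2.228 -4.519
vertex -3.487 -2.11 -3.307
endloop
endfacet
facet normal -0.175 0.974 -0.142
outer loop
vertex -3.487 -2.11 -3.307
vertex -3.162 -2.228 -4.519
vertex -3.926 -2.252 -3.742
endloop
endfacet
facet normal -0.700 -0.021 0.714
outer loop
vertex -3.487 -2.11 -3.307
vertex -3.926 -2.252 -3.742
vertex -3.592 -2.822 -3.431
endloop
endfacet
facet normal 0.700 0.022 -0.714
outer loop
vertex -3.162 -2.228 -4.519
vertex -2.828 -2.798 -4.209
vertex -3.349 -2.799 -4.72
endloop
endfacet
facet normal -0.649 0.433 -0.625
outer loop
vertex -3.162 -2.228 -4.519
vertex -3.349 -2.799 -4.72
vertex -3.926 -2.252 -3.742
endloop
endfacet
facet normal -0.649 0.433 -0.625
outer loop
vertex -3.926 -2.252 -3.742
vertex -3.349 -2.799 -4.72
vertex -4.113 -2.823 -3.943
endloop
endfacet
facet normal -0.701 -0.022 0.713
outer loop
vertex -3.926 -2.252 -3.742
vertex -4.113 -2.823 -3.943
vertex -3.592 -2.822 -3.431
endloop
endfacet
facet normal 0.700 0.021 -0.714
outer loop
vertex -3.349 -2.799 -4.72
vertex -2.828 -2.798 -4.209
vertex -3.144 -3.369 -4.536
endloop
endfacet
facet normal -0.635 -0.435 -0.638
outer loop
vertex -3.349 -2.799 -4.72
vertex -3.144 -3.369 -4.536
vertex -4.113 -2.823 -3.943
endloop
endfacet
facet normal -0.636 -0.436 -0.637
outer loop
vertex -4.113 -2.823 -3.943
vertex -3.144 -3.369 -4.536
vertex -3.907 -3.393 -3.758
endloop
endfacet
facet normal -0.701 -0.022 0.713
outer loop
vertex -4.113 -2.823 -3.943
vertex -3.907 -3.393 -3.758
vertex -3.592 -2.822 -3.431
endloop
endfacet
facet normal 0.701 0.021 -0.713
outer loop
vertex -3.144 -3.369 -4.536
vertex -2.828 -2.798 -4.209
vertex -2.701 -3.509 -4.105
endloop
endfacet
facet normal -0.143 -0.975 -0.170
outer loop
vertex -3.144 -3.369 -4.536
vertex -2.701 -3.509 -4.105
vertex -3.907 -3.393 -3.758
endloop
endfacet
facet normal -0.143 -0.975 -0.170
outer loop
vertex -3.907 -3.393 -3.758
vertex -2.701 -3.509 -4.105
vertex -3.464 -3.533 -3.328
endloop
endfacet
facet normal -0.700 -0.023 0.714
outer loop
vertex -3.907 -3.393 -3.758
vertex -3.464 -3.533 -3.328
vertex -3.592 -2.822 -3.431
endloop
endfacet
facet normal 0.700 0.021 -0.714
outer loop
vertex -2.701 -3.509 -4.105
vertex -2.828 -2.798 -4.209
vertex -2.354 -3.114 -3.753
endloop
endfacet
facet normal 0.458 -0.781 0.425
outer loop
vertex -2.701 -3.509 -4.105
vertex -2.354 -3.114 -3.753
vertex -3.464 -3.533 -3.328
endloop
endfacet
facet normal 0.458 -0.781 0.426
outer loop
vertex -3.464 -3.533 -3.328
vertex -2.354 -3.114 -3.753
vertex -3.117 -3.137 -2.975
endloop
endfacet
facet normal -0.700 -0.023 0.714
outer loop
vertex -3.464 -3.533 -3.328
vertex -3.117 -3.137 -2.975
vertex -3.592 -2.822 -3.431
endloop
endfacet
facet normal -0.366 -0.781 -0.506
outer loop
vertex 1.157 -3.815 0.643
vertex 0.794 -4.087 1.326
vertex 0.576 -3.588 0.713
endloop
endfacet
facet normal 0.258 0.819 -0.512
outer loop
vertex 1.157 -3.815 0.643
vertex 0.576 -3.588 0.713
vertex 1.306 -2.993 2.034
endloop
endfacet
facet normal -0.365 -0.781 -0.506
outer loop
vertex 0.576 -3.588 0.713
vertex 0.794 -4.087 1.326
vertex 0.122 -3.654 1.142
endloop
endfacet
facet normal -0.342 0.913 -0.222
outer loop
vertex 0.576 -3.588 0.713
vertex 0.122 -3.654 1.142
vertex 1.306 -2.993 2.034
endloop
endfacet
facet normal -0.366 -0.782 -0.505
outer loop
vertex 0.122 -3.654 1.142
vertex 0.794 -4.087 1.326
vertex 0.063 -3.973 1.679
endloop
endfacet
facet normal -0.640 0.689 0.339
outer loop
vertex 0.122 -3.654 1.142
vertex 0.063 -3.973 1.679
vertex 1.306 -2.993 2.034
endloop
endfacet
facet normal -0.366 -0.782 -0.505
outer loop
vertex 0.063 -3.973 1.679
vertex 0.794 -4.087 1.326
vertex 0.431 -4.359 2.01
endloop
endfacet
facet normal -0.462 0.281 0.841
outer loop
vertex 0.063 -3.973 1.679
vertex 0.431 -4.359 2.01
vertex 1.306 -2.993 2.034
endloop
endfacet
facet normal -0.366 -0.782 -0.505
outer loop
vertex 0.431 -4.359 2.01
vertex 0.794 -4.087 1.326
vertex 1.012 -4.586 1.94
endloop
endfacet
facet normal 0.090 -0.075 0.993
outer loop
vertex 0.431 -4.359 2.01
vertex 1.012 -4.586 1.94
vertex 1.306 -2.993 2.034
endloop
endfacet
facet normal -0.366 -0.782 -0.505
outer loop
vertex 1.012 -4.586 1.94
vertex 0.794 -4.087 1.326
vertex 1.465 -4.52 1.51
endloop
endfacet
facet normal 0.691 -0.169 0.702
outer loop
vertex 1.012 -4.586 1.94
vertex 1.465 -4.52 1.51
vertex 1.306 -2.993 2.034
endloop
endfacet
facet normal -0.366 -0.782 -0.505
outer loop
vertex 1.465 -4.52 1.51
vertex 0.794 -4.087 1.326
vertex 1.525 -4.201 0.973
endloop
endfacet
facet normal 0.988 0.054 0.143
outer loop
vertex 1.465 -4.52 1.51
vertex 1.525 -4.201 0.973
vertex 1.306 -2.993 2.034
endloop
endfacet
facet normal -0.366 -0.781 -0.506
outer loop
vertex 1.525 -4.201 0.973
vertex 0.794 -4.087 1.326
vertex 1.157 -3.815 0.643
endloop
endfacet
facet normal 0.809 0.463 -0.361
outer loop
vertex 1.525 -4.201 0.973
vertex 1.157 -3.815 0.643
vertex 1.306 -2.993 2.034
endloop
endfacet

endsolid


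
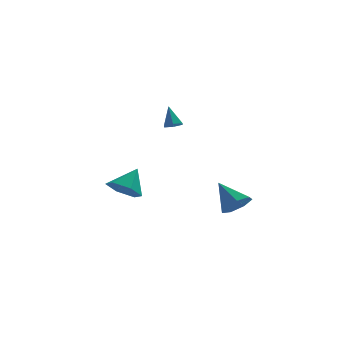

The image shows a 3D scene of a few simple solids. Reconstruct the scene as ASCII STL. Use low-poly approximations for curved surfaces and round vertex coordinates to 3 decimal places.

solid 
facet normal 0.156 -0.471 -0.868
outer loop
vertex 0.298 3.164 1.592
vertex -0.157 3.409 1.377
vertex 0.343 3.658 1.332
endloop
endfacet
facet normal 0.870 0.165 0.464
outer loop
vertex 0.298 3.164 1.592
vertex 0.343 3.658 1.332
vertex -0.363 4.031 2.523
endloop
endfacet
facet normal 0.156 -0.471 -0.868
outer loop
vertex 0.343 3.658 1.332
vertex -0.157 3.409 1.377
vertex -0.112 3.903 1.117
endloop
endfacet
facet normal 0.473 0.881 0.004
outer loop
vertex 0.343 3.658 1.332
vertex -0.112 3.903 1.117
vertex -0.363 4.031 2.523
endloop
endfacet
facet normal 0.156 -0.471 -0.868
outer loop
vertex -0.112 3.903 1.117
vertex -0.157 3.409 1.377
vertex -0.612 3.655 1.162
endloop
endfacet
facet normal -0.450 0.878 -0.160
outer loop
vertex -0.112 3.903 1.117
vertex -0.612 3.655 1.162
vertex -0.363 4.031 2.523
endloop
endfacet
facet normal 0.156 -0.471 -0.868
outer loop
vertex -0.612 3.655 1.162
vertex -0.157 3.409 1.377
vertex -0.657 3.161 1.422
endloop
endfacet
facet normal -0.978 0.160 0.135
outer loop
vertex -0.612 3.655 1.162
vertex -0.657 3.161 1.422
vertex -0.363 4.031 2.523
endloop
endfacet
facet normal 0.156 -0.471 -0.868
outer loop
vertex -0.657 3.161 1.422
vertex -0.157 3.409 1.377
vertex -0.202 2.915 1.637
endloop
endfacet
facet normal -0.581 -0.556 0.594
outer loop
vertex -0.657 3.161 1.422
vertex -0.202 2.915 1.637
vertex -0.363 4.031 2.523
endloop
endfacet
facet normal 0.156 -0.471 -0.868
outer loop
vertex -0.202 2.915 1.637
vertex -0.157 3.409 1.377
vertex 0.298 3.164 1.592
endloop
endfacet
facet normal 0.344 -0.553 0.759
outer loop
vertex -0.202 2.915 1.637
vertex 0.298 3.164 1.592
vertex -0.363 4.031 2.523
endloop
endfacet
facet normal 0.469 -0.593 -0.654
outer loop
vertex 2.854 -2.944 -2.01
vertex 2.437 -3.643 -1.675
vertex 2.184 -3.117 -2.334
endloop
endfacet
facet normal -0.101 0.949 -0.297
outer loop
vertex 2.854 -2.944 -2.01
vertex 2.184 -3.117 -2.334
vertex 1.623 -2.617 -0.545
endloop
endfacet
facet normal 0.470 -0.593 -0.654
outer loop
vertex 2.184 -3.117 -2.334
vertex 2.437 -3.643 -1.675
vertex 1.705 -3.686 -2.162
endloop
endfacet
facet normal -0.760 0.524 -0.385
outer loop
vertex 2.184 -3.117 -2.334
vertex 1.705 -3.686 -2.162
vertex 1.623 -2.617 -0.545
endloop
endfacet
facet normal 0.470 -0.592 -0.654
outer loop
vertex 1.705 -3.686 -2.162
vertex 2.437 -3.643 -1.675
vertex 1.777 -4.223 -1.624
endloop
endfacet
facet normal -0.994 -0.111 0.023
outer loop
vertex 1.705 -3.686 -2.162
vertex 1.777 -4.223 -1.624
vertex 1.623 -2.617 -0.545
endloop
endfacet
facet normal 0.471 -0.593 -0.653
outer loop
vertex 1.777 -4.223 -1.624
vertex 2.437 -3.643 -1.675
vertex 2.345 -4.323 -1.124
endloop
endfacet
facet normal -0.627 -0.475 0.617
outer loop
vertex 1.777 -4.223 -1.624
vertex 2.345 -4.323 -1.124
vertex 1.623 -2.617 -0.545
endloop
endfacet
facet normal 0.470 -0.593 -0.654
outer loop
vertex 2.345 -4.323 -1.124
vertex 2.437 -3.643 -1.675
vertex 2.983 -3.911 -1.039
endloop
endfacet
facet normal 0.064 -0.296 0.953
outer loop
vertex 2.345 -4.323 -1.124
vertex 2.983 -3.911 -1.039
vertex 1.623 -2.617 -0.545
endloop
endfacet
facet normal 0.470 -0.593 -0.653
outer loop
vertex 2.983 -3.911 -1.039
vertex 2.437 -3.643 -1.675
vertex 3.209 -3.297 -1.434
endloop
endfacet
facet normal 0.560 0.293 0.775
outer loop
vertex 2.983 -3.911 -1.039
vertex 3.209 -3.297 -1.434
vertex 1.623 -2.617 -0.545
endloop
endfacet
facet normal 0.470 -0.593 -0.653
outer loop
vertex 3.209 -3.297 -1.434
vertex 2.437 -3.643 -1.675
vertex 2.854 -2.944 -2.01
endloop
endfacet
facet normal 0.486 0.846 0.219
outer loop
vertex 3.209 -3.297 -1.434
vertex 2.854 -2.944 -2.01
vertex 1.623 -2.617 -0.545
endloop
endfacet
facet normal -0.463 -0.514 -0.722
outer loop
vertex -2.253 1.945 -3.151
vertex -2.825 1.454 -2.435
vertex -3.165 2.344 -2.85
endloop
endfacet
facet normal 0.337 0.920 -0.198
outer loop
vertex -2.253 1.945 -3.151
vertex -3.165 2.344 -2.85
vertex -2.075 2.286 -1.265
endloop
endfacet
facet normal -0.463 -0.514 -0.722
outer loop
vertex -3.165 2.344 -2.85
vertex -2.825 1.454 -2.435
vertex -3.737 1.853 -2.134
endloop
endfacet
facet normal -0.382 0.876 0.295
outer loop
vertex -3.165 2.344 -2.85
vertex -3.737 1.853 -2.134
vertex -2.075 2.286 -1.265
endloop
endfacet
facet normal -0.463 -0.514 -0.722
outer loop
vertex -3.737 1.853 -2.134
vertex -2.825 1.454 -2.435
vertex -3.397 0.962 -1.718
endloop
endfacet
facet normal -0.495 0.205 0.844
outer loop
vertex -3.737 1.853 -2.134
vertex -3.397 0.962 -1.718
vertex -2.075 2.286 -1.265
endloop
endfacet
facet normal -0.463 -0.514 -0.722
outer loop
vertex -3.397 0.962 -1.718
vertex -2.825 1.454 -2.435
vertex -2.485 0.563 -2.019
endloop
endfacet
facet normal 0.113 -0.421 0.900
outer loop
vertex -3.397 0.962 -1.718
vertex -2.485 0.563 -2.019
vertex -2.075 2.286 -1.265
endloop
endfacet
facet normal -0.463 -0.514 -0.722
outer loop
vertex -2.485 0.563 -2.019
vertex -2.825 1.454 -2.435
vertex -1.913 1.055 -2.736
endloop
endfacet
facet normal 0.833 -0.376 0.406
outer loop
vertex -2.485 0.563 -2.019
vertex -1.913 1.055 -2.736
vertex -2.075 2.286 -1.265
endloop
endfacet
facet normal -0.463 -0.514 -0.722
outer loop
vertex -1.913 1.055 -2.736
vertex -2.825 1.454 -2.435
vertex -2.253 1.945 -3.151
endloop
endfacet
facet normal 0.945 0.295 -0.142
outer loop
vertex -1.913 1.055 -2.736
vertex -2.253 1.945 -3.151
vertex -2.075 2.286 -1.265
endloop
endfacet

endsolid


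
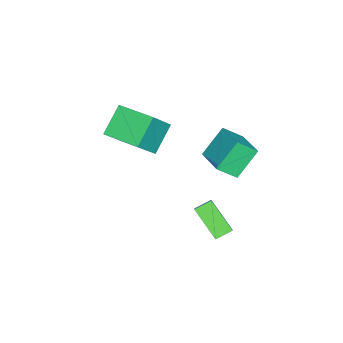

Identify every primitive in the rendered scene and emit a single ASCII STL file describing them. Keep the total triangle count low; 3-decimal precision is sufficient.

solid 
facet normal -0.613 0.204 -0.764
outer loop
vertex -3.343 -3.245 -2.871
vertex -2.841 -1.323 -2.759
vertex -2.01 -3.527 -4.016
endloop
endfacet
facet normal -0.252 -0.966 -0.056
outer loop
vertex -0.779 -3.937 -2.481
vertex -3.343 -3.245 -2.871
vertex -2.01 -3.527 -4.016
endloop
endfacet
facet normal -0.613 0.204 -0.763
outer loop
vertex -2.01 -3.527 -4.016
vertex -2.841 -1.323 -2.759
vertex -1.508 -1.604 -3.904
endloop
endfacet
facet normal 0.749 -0.158 -0.643
outer loop
vertex -1.508 -1.604 -3.904
vertex -0.779 -3.937 -2.481
vertex -2.01 -3.527 -4.016
endloop
endfacet
facet normal -0.749 0.158 0.643
outer loop
vertex -3.343 -3.245 -2.871
vertex -1.61 -1.733 -1.224
vertex -2.841 -1.323 -2.759
endloop
endfacet
facet normal -0.252 -0.966 -0.056
outer loop
vertex -2.112 -3.656 -1.336
vertex -3.343 -3.245 -2.871
vertex -0.779 -3.937 -2.481
endloop
endfacet
facet normal -0.749 0.158 0.643
outer loop
vertex -2.112 -3.656 -1.336
vertex -1.61 -1.733 -1.224
vertex -3.343 -3.245 -2.871
endloop
endfacet
facet normal 0.252 0.966 0.056
outer loop
vertex -2.841 -1.323 -2.759
vertex -1.61 -1.733 -1.224
vertex -1.508 -1.604 -3.904
endloop
endfacet
facet normal 0.749 -0.158 -0.643
outer loop
vertex -0.277 -2.015 -2.369
vertex -0.779 -3.937 -2.481
vertex -1.508 -1.604 -3.904
endloop
endfacet
facet normal 0.253 0.966 0.056
outer loop
vertex -1.508 -1.604 -3.904
vertex -1.61 -1.733 -1.224
vertex -0.277 -2.015 -2.369
endloop
endfacet
facet normal 0.613 -0.205 0.763
outer loop
vertex -0.277 -2.015 -2.369
vertex -2.112 -3.656 -1.336
vertex -0.779 -3.937 -2.481
endloop
endfacet
facet normal 0.613 -0.204 0.764
outer loop
vertex -1.61 -1.733 -1.224
vertex -2.112 -3.656 -1.336
vertex -0.277 -2.015 -2.369
endloop
endfacet
facet normal -0.585 0.362 0.726
outer loop
vertex -3.53 1.045 -2.851
vertex -2.179 2.221 -2.347
vertex -3.995 1.93 -3.667
endloop
endfacet
facet normal -0.726 -0.632 -0.271
outer loop
vertex -2.941 1.279 -4.973
vertex -3.53 1.045 -2.851
vertex -3.995 1.93 -3.667
endloop
endfacet
facet normal -0.585 0.362 0.726
outer loop
vertex -3.995 1.93 -3.667
vertex -2.179 2.221 -2.347
vertex -2.644 3.105 -3.163
endloop
endfacet
facet normal -0.360 0.686 -0.633
outer loop
vertex -2.644 3.105 -3.163
vertex -2.941 1.279 -4.973
vertex -3.995 1.93 -3.667
endloop
endfacet
facet normal 0.361 -0.685 0.633
outer loop
vertex -3.53 1.045 -2.851
vertex -1.125 1.57 -3.653
vertex -2.179 2.221 -2.347
endloop
endfacet
facet normal -0.726 -0.632 -0.271
outer loop
vertex -2.476 0.395 -4.157
vertex -3.53 1.045 -2.851
vertex -2.941 1.279 -4.973
endloop
endfacet
facet normal 0.361 -0.686 0.632
outer loop
vertex -2.476 0.395 -4.157
vertex -1.125 1.57 -3.653
vertex -3.53 1.045 -2.851
endloop
endfacet
facet normal 0.726 0.632 0.271
outer loop
vertex -2.179 2.221 -2.347
vertex -1.125 1.57 -3.653
vertex -2.644 3.105 -3.163
endloop
endfacet
facet normal -0.361 0.686 -0.632
outer loop
vertex -1.59 2.455 -4.469
vertex -2.941 1.279 -4.973
vertex -2.644 3.105 -3.163
endloop
endfacet
facet normal 0.726 0.632 0.271
outer loop
vertex -2.644 3.105 -3.163
vertex -1.125 1.57 -3.653
vertex -1.59 2.455 -4.469
endloop
endfacet
facet normal 0.586 -0.362 -0.726
outer loop
vertex -1.59 2.455 -4.469
vertex -2.476 0.395 -4.157
vertex -2.941 1.279 -4.973
endloop
endfacet
facet normal 0.585 -0.362 -0.726
outer loop
vertex -1.125 1.57 -3.653
vertex -2.476 0.395 -4.157
vertex -1.59 2.455 -4.469
endloop
endfacet
facet normal -0.621 0.685 0.380
outer loop
vertex 2.515 2.561 -2.214
vertex 3.218 3.812 -3.318
vertex 1.896 2.351 -2.847
endloop
endfacet
facet normal -0.389 -0.691 0.610
outer loop
vertex 2.442 1.748 -3.182
vertex 2.515 2.561 -2.214
vertex 1.896 2.351 -2.847
endloop
endfacet
facet normal -0.621 0.685 0.380
outer loop
vertex 1.896 2.351 -2.847
vertex 3.218 3.812 -3.318
vertex 2.598 3.601 -3.951
endloop
endfacet
facet normal -0.681 -0.231 -0.695
outer loop
vertex 2.598 3.601 -3.951
vertex 2.442 1.748 -3.182
vertex 1.896 2.351 -2.847
endloop
endfacet
facet normal 0.681 0.231 0.695
outer loop
vertex 2.515 2.561 -2.214
vertex 3.764 3.209 -3.653
vertex 3.218 3.812 -3.318
endloop
endfacet
facet normal -0.387 -0.691 0.610
outer loop
vertex 3.062 1.959 -2.549
vertex 2.515 2.561 -2.214
vertex 2.442 1.748 -3.182
endloop
endfacet
facet normal 0.681 0.232 0.695
outer loop
vertex 3.062 1.959 -2.549
vertex 3.764 3.209 -3.653
vertex 2.515 2.561 -2.214
endloop
endfacet
facet normal 0.388 0.691 -0.610
outer loop
vertex 3.218 3.812 -3.318
vertex 3.764 3.209 -3.653
vertex 2.598 3.601 -3.951
endloop
endfacet
facet normal -0.680 -0.231 -0.695
outer loop
vertex 3.145 2.999 -4.286
vertex 2.442 1.748 -3.182
vertex 2.598 3.601 -3.951
endloop
endfacet
facet normal 0.388 0.692 -0.609
outer loop
vertex 2.598 3.601 -3.951
vertex 3.764 3.209 -3.653
vertex 3.145 2.999 -4.286
endloop
endfacet
facet normal 0.621 -0.685 -0.380
outer loop
vertex 3.145 2.999 -4.286
vertex 3.062 1.959 -2.549
vertex 2.442 1.748 -3.182
endloop
endfacet
facet normal 0.621 -0.685 -0.380
outer loop
vertex 3.764 3.209 -3.653
vertex 3.062 1.959 -2.549
vertex 3.145 2.999 -4.286
endloop
endfacet

endsolid


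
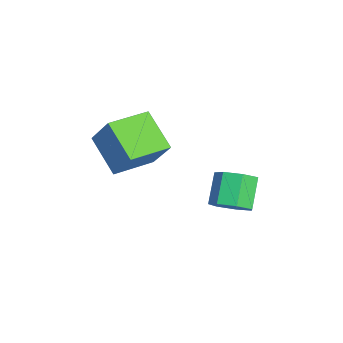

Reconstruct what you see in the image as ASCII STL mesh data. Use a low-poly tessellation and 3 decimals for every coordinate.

solid 
facet normal 0.649 -0.188 -0.738
outer loop
vertex 0.907 0.636 -2.923
vertex 0.473 1.207 -3.45
vertex 1.15 1.369 -2.896
endloop
endfacet
facet normal 0.693 -0.255 0.674
outer loop
vertex 0.907 0.636 -2.923
vertex 1.15 1.369 -2.896
vertex -0.079 0.922 -1.802
endloop
endfacet
facet normal 0.693 -0.255 0.674
outer loop
vertex -0.079 0.922 -1.802
vertex 1.15 1.369 -2.896
vertex 0.164 1.654 -1.775
endloop
endfacet
facet normal -0.649 0.188 0.737
outer loop
vertex -0.079 0.922 -1.802
vertex 0.164 1.654 -1.775
vertex -0.513 1.493 -2.33
endloop
endfacet
facet normal 0.649 -0.188 -0.737
outer loop
vertex 1.15 1.369 -2.896
vertex 0.473 1.207 -3.45
vertex 0.884 1.98 -3.286
endloop
endfacet
facet normal 0.678 0.582 0.449
outer loop
vertex 1.15 1.369 -2.896
vertex 0.884 1.98 -3.286
vertex 0.164 1.654 -1.775
endloop
endfacet
facet normal 0.678 0.583 0.449
outer loop
vertex 0.164 1.654 -1.775
vertex 0.884 1.98 -3.286
vertex -0.103 2.265 -2.165
endloop
endfacet
facet normal -0.649 0.187 0.737
outer loop
vertex 0.164 1.654 -1.775
vertex -0.103 2.265 -2.165
vertex -0.513 1.493 -2.33
endloop
endfacet
facet normal 0.649 -0.188 -0.737
outer loop
vertex 0.884 1.98 -3.286
vertex 0.473 1.207 -3.45
vertex 0.308 2.009 -3.8
endloop
endfacet
facet normal 0.152 0.982 -0.115
outer loop
vertex 0.884 1.98 -3.286
vertex 0.308 2.009 -3.8
vertex -0.103 2.265 -2.165
endloop
endfacet
facet normal 0.152 0.982 -0.115
outer loop
vertex -0.103 2.265 -2.165
vertex 0.308 2.009 -3.8
vertex -0.679 2.294 -2.679
endloop
endfacet
facet normal -0.649 0.187 0.738
outer loop
vertex -0.103 2.265 -2.165
vertex -0.679 2.294 -2.679
vertex -0.513 1.493 -2.33
endloop
endfacet
facet normal 0.649 -0.188 -0.737
outer loop
vertex 0.308 2.009 -3.8
vertex 0.473 1.207 -3.45
vertex -0.143 1.435 -4.051
endloop
endfacet
facet normal -0.487 0.642 -0.592
outer loop
vertex 0.308 2.009 -3.8
vertex -0.143 1.435 -4.051
vertex -0.679 2.294 -2.679
endloop
endfacet
facet normal -0.487 0.642 -0.592
outer loop
vertex -0.679 2.294 -2.679
vertex -0.143 1.435 -4.051
vertex -1.13 1.72 -2.93
endloop
endfacet
facet normal -0.649 0.187 0.738
outer loop
vertex -0.679 2.294 -2.679
vertex -1.13 1.72 -2.93
vertex -0.513 1.493 -2.33
endloop
endfacet
facet normal 0.650 -0.187 -0.737
outer loop
vertex -0.143 1.435 -4.051
vertex 0.473 1.207 -3.45
vertex -0.13 0.689 -3.85
endloop
endfacet
facet normal -0.761 -0.181 -0.624
outer loop
vertex -0.143 1.435 -4.051
vertex -0.13 0.689 -3.85
vertex -1.13 1.72 -2.93
endloop
endfacet
facet normal -0.761 -0.181 -0.624
outer loop
vertex -1.13 1.72 -2.93
vertex -0.13 0.689 -3.85
vertex -1.117 0.974 -2.729
endloop
endfacet
facet normal -0.648 0.187 0.738
outer loop
vertex -1.13 1.72 -2.93
vertex -1.117 0.974 -2.729
vertex -0.513 1.493 -2.33
endloop
endfacet
facet normal 0.650 -0.187 -0.737
outer loop
vertex -0.13 0.689 -3.85
vertex 0.473 1.207 -3.45
vertex 0.337 0.334 -3.348
endloop
endfacet
facet normal -0.461 -0.868 -0.185
outer loop
vertex -0.13 0.689 -3.85
vertex 0.337 0.334 -3.348
vertex -1.117 0.974 -2.729
endloop
endfacet
facet normal -0.461 -0.868 -0.184
outer loop
vertex -1.117 0.974 -2.729
vertex 0.337 0.334 -3.348
vertex -0.649 0.619 -2.227
endloop
endfacet
facet normal -0.649 0.188 0.738
outer loop
vertex -1.117 0.974 -2.729
vertex -0.649 0.619 -2.227
vertex -0.513 1.493 -2.33
endloop
endfacet
facet normal 0.649 -0.187 -0.737
outer loop
vertex 0.337 0.334 -3.348
vertex 0.473 1.207 -3.45
vertex 0.907 0.636 -2.923
endloop
endfacet
facet normal 0.185 -0.901 0.392
outer loop
vertex 0.337 0.334 -3.348
vertex 0.907 0.636 -2.923
vertex -0.649 0.619 -2.227
endloop
endfacet
facet normal 0.186 -0.901 0.393
outer loop
vertex -0.649 0.619 -2.227
vertex 0.907 0.636 -2.923
vertex -0.079 0.922 -1.802
endloop
endfacet
facet normal -0.649 0.188 0.737
outer loop
vertex -0.649 0.619 -2.227
vertex -0.079 0.922 -1.802
vertex -0.513 1.493 -2.33
endloop
endfacet
facet normal -0.547 0.837 -0.019
outer loop
vertex -0.523 -1.913 1.408
vertex 0.758 -1.103 0.23
vertex -1.453 -2.554 -0.044
endloop
endfacet
facet normal -0.667 -0.422 0.614
outer loop
vertex -0.458 -4.077 -0.01
vertex -0.523 -1.913 1.408
vertex -1.453 -2.554 -0.044
endloop
endfacet
facet normal -0.547 0.837 -0.019
outer loop
vertex -1.453 -2.554 -0.044
vertex 0.758 -1.103 0.23
vertex -0.172 -1.744 -1.223
endloop
endfacet
facet normal -0.506 -0.348 -0.789
outer loop
vertex -0.172 -1.744 -1.223
vertex -0.458 -4.077 -0.01
vertex -1.453 -2.554 -0.044
endloop
endfacet
facet normal 0.506 0.348 0.789
outer loop
vertex -0.523 -1.913 1.408
vertex 1.753 -2.626 0.264
vertex 0.758 -1.103 0.23
endloop
endfacet
facet normal -0.668 -0.422 0.613
outer loop
vertex 0.472 -3.436 1.443
vertex -0.523 -1.913 1.408
vertex -0.458 -4.077 -0.01
endloop
endfacet
facet normal 0.506 0.349 0.789
outer loop
vertex 0.472 -3.436 1.443
vertex 1.753 -2.626 0.264
vertex -0.523 -1.913 1.408
endloop
endfacet
facet normal 0.667 0.422 -0.613
outer loop
vertex 0.758 -1.103 0.23
vertex 1.753 -2.626 0.264
vertex -0.172 -1.744 -1.223
endloop
endfacet
facet normal -0.506 -0.348 -0.789
outer loop
vertex 0.823 -3.267 -1.188
vertex -0.458 -4.077 -0.01
vertex -0.172 -1.744 -1.223
endloop
endfacet
facet normal 0.667 0.422 -0.614
outer loop
vertex -0.172 -1.744 -1.223
vertex 1.753 -2.626 0.264
vertex 0.823 -3.267 -1.188
endloop
endfacet
facet normal 0.547 -0.837 0.019
outer loop
vertex 0.823 -3.267 -1.188
vertex 0.472 -3.436 1.443
vertex -0.458 -4.077 -0.01
endloop
endfacet
facet normal 0.547 -0.837 0.019
outer loop
vertex 1.753 -2.626 0.264
vertex 0.472 -3.436 1.443
vertex 0.823 -3.267 -1.188
endloop
endfacet

endsolid


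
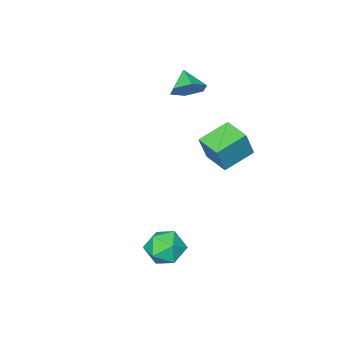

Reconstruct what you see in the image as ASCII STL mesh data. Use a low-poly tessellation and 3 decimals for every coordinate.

solid 
facet normal 0.358 0.714 -0.602
outer loop
vertex -2.822 -2.601 2.458
vertex -3.499 -1.94 2.839
vertex -2.581 -2.036 3.272
endloop
endfacet
facet normal 0.573 -0.743 0.346
outer loop
vertex -2.822 -2.601 2.458
vertex -2.581 -2.036 3.272
vertex -4.001 -2.94 3.681
endloop
endfacet
facet normal 0.358 0.714 -0.602
outer loop
vertex -2.581 -2.036 3.272
vertex -3.499 -1.94 2.839
vertex -3.258 -1.375 3.653
endloop
endfacet
facet normal 0.364 -0.156 0.918
outer loop
vertex -2.581 -2.036 3.272
vertex -3.258 -1.375 3.653
vertex -4.001 -2.94 3.681
endloop
endfacet
facet normal 0.357 0.714 -0.602
outer loop
vertex -3.258 -1.375 3.653
vertex -3.499 -1.94 2.839
vertex -4.177 -1.28 3.22
endloop
endfacet
facet normal -0.400 0.206 0.893
outer loop
vertex -3.258 -1.375 3.653
vertex -4.177 -1.28 3.22
vertex -4.001 -2.94 3.681
endloop
endfacet
facet normal 0.357 0.714 -0.602
outer loop
vertex -4.177 -1.28 3.22
vertex -3.499 -1.94 2.839
vertex -4.418 -1.845 2.406
endloop
endfacet
facet normal -0.955 -0.019 0.296
outer loop
vertex -4.177 -1.28 3.22
vertex -4.418 -1.845 2.406
vertex -4.001 -2.94 3.681
endloop
endfacet
facet normal 0.357 0.714 -0.602
outer loop
vertex -4.418 -1.845 2.406
vertex -3.499 -1.94 2.839
vertex -3.741 -2.505 2.025
endloop
endfacet
facet normal -0.746 -0.606 -0.276
outer loop
vertex -4.418 -1.845 2.406
vertex -3.741 -2.505 2.025
vertex -4.001 -2.94 3.681
endloop
endfacet
facet normal 0.358 0.714 -0.602
outer loop
vertex -3.741 -2.505 2.025
vertex -3.499 -1.94 2.839
vertex -2.822 -2.601 2.458
endloop
endfacet
facet normal 0.017 -0.968 -0.251
outer loop
vertex -3.741 -2.505 2.025
vertex -2.822 -2.601 2.458
vertex -4.001 -2.94 3.681
endloop
endfacet
facet normal -0.428 0.622 0.656
outer loop
vertex 2.146 4.662 -2.833
vertex 2.324 3.901 -1.995
vertex 3.119 4.693 -2.227
endloop
endfacet
facet normal -0.112 0.985 0.129
outer loop
vertex 2.146 4.662 -2.833
vertex 3.119 4.693 -2.227
vertex 3.146 4.845 -3.363
endloop
endfacet
facet normal -0.401 0.775 -0.488
outer loop
vertex 2.146 4.662 -2.833
vertex 3.146 4.845 -3.363
vertex 2.367 4.147 -3.832
endloop
endfacet
facet normal -0.896 0.282 -0.344
outer loop
vertex 2.146 4.662 -2.833
vertex 2.367 4.147 -3.832
vertex 1.859 3.564 -2.987
endloop
endfacet
facet normal -0.912 0.187 0.364
outer loop
vertex 2.146 4.662 -2.833
vertex 1.859 3.564 -2.987
vertex 2.324 3.901 -1.995
endloop
endfacet
facet normal 0.580 0.806 0.122
outer loop
vertex 3.146 4.845 -3.363
vertex 3.119 4.693 -2.227
vertex 3.941 4.196 -2.853
endloop
endfacet
facet normal 0.068 0.217 0.974
outer loop
vertex 3.119 4.693 -2.227
vertex 2.324 3.901 -1.995
vertex 3.433 3.613 -2.008
endloop
endfacet
facet normal -0.717 -0.485 0.501
outer loop
vertex 2.324 3.901 -1.995
vertex 1.859 3.564 -2.987
vertex 2.654 2.915 -2.477
endloop
endfacet
facet normal -0.690 -0.331 -0.643
outer loop
vertex 1.859 3.564 -2.987
vertex 2.367 4.147 -3.832
vertex 2.681 3.067 -3.613
endloop
endfacet
facet normal 0.111 0.466 -0.878
outer loop
vertex 2.367 4.147 -3.832
vertex 3.146 4.845 -3.363
vertex 3.476 3.859 -3.845
endloop
endfacet
facet normal 0.896 -0.282 0.344
outer loop
vertex 3.654 3.098 -3.007
vertex 3.941 4.196 -2.853
vertex 3.433 3.613 -2.008
endloop
endfacet
facet normal 0.401 -0.775 0.488
outer loop
vertex 3.654 3.098 -3.007
vertex 3.433 3.613 -2.008
vertex 2.654 2.915 -2.477
endloop
endfacet
facet normal 0.112 -0.985 -0.129
outer loop
vertex 3.654 3.098 -3.007
vertex 2.654 2.915 -2.477
vertex 2.681 3.067 -3.613
endloop
endfacet
facet normal 0.428 -0.622 -0.656
outer loop
vertex 3.654 3.098 -3.007
vertex 2.681 3.067 -3.613
vertex 3.476 3.859 -3.845
endloop
endfacet
facet normal 0.912 -0.187 -0.364
outer loop
vertex 3.654 3.098 -3.007
vertex 3.476 3.859 -3.845
vertex 3.941 4.196 -2.853
endloop
endfacet
facet normal 0.690 0.331 0.643
outer loop
vertex 3.433 3.613 -2.008
vertex 3.941 4.196 -2.853
vertex 3.119 4.693 -2.227
endloop
endfacet
facet normal -0.111 -0.466 0.878
outer loop
vertex 2.654 2.915 -2.477
vertex 3.433 3.613 -2.008
vertex 2.324 3.901 -1.995
endloop
endfacet
facet normal -0.580 -0.806 -0.122
outer loop
vertex 2.681 3.067 -3.613
vertex 2.654 2.915 -2.477
vertex 1.859 3.564 -2.987
endloop
endfacet
facet normal -0.068 -0.217 -0.974
outer loop
vertex 3.476 3.859 -3.845
vertex 2.681 3.067 -3.613
vertex 2.367 4.147 -3.832
endloop
endfacet
facet normal 0.717 0.485 -0.501
outer loop
vertex 3.941 4.196 -2.853
vertex 3.476 3.859 -3.845
vertex 3.146 4.845 -3.363
endloop
endfacet
facet normal -0.928 0.116 0.353
outer loop
vertex -3.787 0.795 1.639
vertex -3.634 2.363 1.524
vertex -4.401 0.737 0.044
endloop
endfacet
facet normal -0.097 -0.993 0.073
outer loop
vertex -2.646 0.517 -0.624
vertex -3.787 0.795 1.639
vertex -4.401 0.737 0.044
endloop
endfacet
facet normal -0.928 0.116 0.353
outer loop
vertex -4.401 0.737 0.044
vertex -3.634 2.363 1.524
vertex -4.248 2.306 -0.071
endloop
endfacet
facet normal -0.359 -0.033 -0.933
outer loop
vertex -4.248 2.306 -0.071
vertex -2.646 0.517 -0.624
vertex -4.401 0.737 0.044
endloop
endfacet
facet normal 0.359 0.033 0.933
outer loop
vertex -3.787 0.795 1.639
vertex -1.879 2.143 0.856
vertex -3.634 2.363 1.524
endloop
endfacet
facet normal -0.097 -0.993 0.073
outer loop
vertex -2.032 0.574 0.971
vertex -3.787 0.795 1.639
vertex -2.646 0.517 -0.624
endloop
endfacet
facet normal 0.359 0.033 0.933
outer loop
vertex -2.032 0.574 0.971
vertex -1.879 2.143 0.856
vertex -3.787 0.795 1.639
endloop
endfacet
facet normal 0.097 0.993 -0.073
outer loop
vertex -3.634 2.363 1.524
vertex -1.879 2.143 0.856
vertex -4.248 2.306 -0.071
endloop
endfacet
facet normal -0.359 -0.033 -0.933
outer loop
vertex -2.493 2.085 -0.739
vertex -2.646 0.517 -0.624
vertex -4.248 2.306 -0.071
endloop
endfacet
facet normal 0.097 0.993 -0.073
outer loop
vertex -4.248 2.306 -0.071
vertex -1.879 2.143 0.856
vertex -2.493 2.085 -0.739
endloop
endfacet
facet normal 0.928 -0.116 -0.353
outer loop
vertex -2.493 2.085 -0.739
vertex -2.032 0.574 0.971
vertex -2.646 0.517 -0.624
endloop
endfacet
facet normal 0.928 -0.116 -0.353
outer loop
vertex -1.879 2.143 0.856
vertex -2.032 0.574 0.971
vertex -2.493 2.085 -0.739
endloop
endfacet

endsolid
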